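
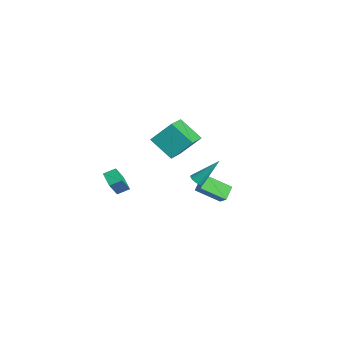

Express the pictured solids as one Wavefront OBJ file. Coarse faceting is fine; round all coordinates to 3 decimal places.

v -0.133 -0.763 3.029
v 0.101 0.465 4.268
v 1.007 0.158 1.9
v 1.241 1.386 3.139
v 1.559 -1.886 3.821
v 1.793 -0.658 5.06
v 2.699 -0.965 2.692
v 2.933 0.263 3.931
v -3.115 2.86 -3.389
v -2.504 3.04 -2.857
v -2.641 4.376 -4.449
v -2.03 4.556 -3.917
v -2.41 2.224 -3.983
v -1.799 2.404 -3.451
v -1.936 3.74 -5.043
v -1.325 3.92 -4.511
v -1.556 2.061 -2.472
v -1.171 2.297 -2.731
v -1.284 3.419 -0.828
v -1.344 2.409 -2.795
v -1.554 2.462 -2.804
v -1.764 2.445 -2.755
v -1.938 2.361 -2.657
v -2.046 2.226 -2.528
v -2.069 2.062 -2.389
v -2.004 1.898 -2.264
v -1.861 1.762 -2.175
v -1.665 1.678 -2.138
v -1.451 1.66 -2.158
v -1.254 1.711 -2.233
v -1.11 1.823 -2.349
v -1.043 1.976 -2.487
v -1.065 2.143 -2.622
v -1.596 -3.428 -1.58
v -0.982 -4.083 -0.28
v -1.515 -2.649 -1.226
v -0.901 -3.303 0.074
v -0.579 -3.337 -2.014
v 0.035 -3.991 -0.714
v -0.498 -2.557 -1.66
v 0.116 -3.212 -0.36
f 2 4 1
f 5 2 1
f 1 4 3
f 3 5 1
f 2 8 4
f 6 2 5
f 6 8 2
f 4 8 3
f 7 5 3
f 3 8 7
f 7 6 5
f 8 6 7
f 10 12 9
f 13 10 9
f 9 12 11
f 11 13 9
f 10 16 12
f 14 10 13
f 14 16 10
f 12 16 11
f 15 13 11
f 11 16 15
f 15 14 13
f 16 14 15
f 18 17 20
f 18 20 19
f 20 17 21
f 20 21 19
f 21 17 22
f 21 22 19
f 22 17 23
f 22 23 19
f 23 17 24
f 23 24 19
f 24 17 25
f 24 25 19
f 25 17 26
f 25 26 19
f 26 17 27
f 26 27 19
f 27 17 28
f 27 28 19
f 28 17 29
f 28 29 19
f 29 17 30
f 29 30 19
f 30 17 31
f 30 31 19
f 31 17 32
f 31 32 19
f 32 17 33
f 32 33 19
f 33 17 18
f 33 18 19
f 35 37 34
f 38 35 34
f 34 37 36
f 36 38 34
f 35 41 37
f 39 35 38
f 39 41 35
f 37 41 36
f 40 38 36
f 36 41 40
f 40 39 38
f 41 39 40



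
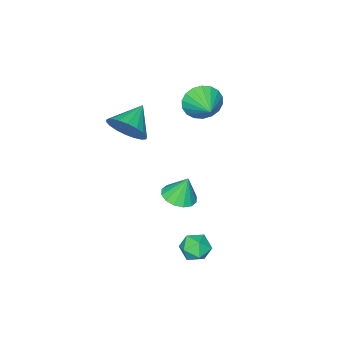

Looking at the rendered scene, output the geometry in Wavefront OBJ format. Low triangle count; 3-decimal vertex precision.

v 2.551 3.847 0.72
v 3.128 4.166 0.759
v 2.349 4.093 1.7
v 2.903 4.401 0.654
v 2.585 4.487 0.566
v 2.257 4.402 0.519
v 2.008 4.168 0.527
v 1.905 3.848 0.586
v 1.975 3.527 0.681
v 2.199 3.292 0.787
v 2.518 3.206 0.875
v 2.846 3.291 0.921
v 3.094 3.525 0.914
v 3.198 3.845 0.855
v -1.257 1.251 2.149
v -0.839 1.232 1.479
v -0.663 2.249 2.491
v -1.118 1.427 1.392
v -1.424 1.588 1.455
v -1.697 1.682 1.655
v -1.883 1.691 1.954
v -1.945 1.612 2.291
v -1.871 1.462 2.6
v -1.674 1.27 2.82
v -1.396 1.075 2.907
v -1.089 0.914 2.844
v -0.816 0.82 2.644
v -0.63 0.812 2.345
v -0.568 0.89 2.008
v -0.643 1.04 1.699
v 1.229 3.96 -2.866
v 1.713 4.293 -3.151
v 1.907 3.587 -2.149
v 2.391 3.92 -2.434
v 1.918 4.238 -2.117
v 1.499 4.469 -2.56
v 2.121 3.411 -2.74
v 1.702 3.642 -3.183
v 2.264 3.954 -3.072
v 2.138 4.465 -2.688
v 1.482 3.415 -2.612
v 1.356 3.926 -2.228
v 1.284 -0.121 1.28
v 1.666 -0.754 1.699
v 0.196 -0.379 1.88
v 1.721 -0.457 1.927
v 1.69 -0.093 2.026
v 1.578 0.265 1.978
v 1.408 0.547 1.791
v 1.213 0.696 1.503
v 1.033 0.684 1.171
v 0.902 0.513 0.86
v 0.847 0.215 0.633
v 0.879 -0.148 0.533
v 0.991 -0.506 0.581
v 1.161 -0.788 0.768
v 1.355 -0.938 1.056
v 1.536 -0.925 1.388
f 2 1 4
f 2 4 3
f 4 1 5
f 4 5 3
f 5 1 6
f 5 6 3
f 6 1 7
f 6 7 3
f 7 1 8
f 7 8 3
f 8 1 9
f 8 9 3
f 9 1 10
f 9 10 3
f 10 1 11
f 10 11 3
f 11 1 12
f 11 12 3
f 12 1 13
f 12 13 3
f 13 1 14
f 13 14 3
f 14 1 2
f 14 2 3
f 16 15 18
f 16 18 17
f 18 15 19
f 18 19 17
f 19 15 20
f 19 20 17
f 20 15 21
f 20 21 17
f 21 15 22
f 21 22 17
f 22 15 23
f 22 23 17
f 23 15 24
f 23 24 17
f 24 15 25
f 24 25 17
f 25 15 26
f 25 26 17
f 26 15 27
f 26 27 17
f 27 15 28
f 27 28 17
f 28 15 29
f 28 29 17
f 29 15 30
f 29 30 17
f 30 15 16
f 30 16 17
f 31 42 36
f 31 36 32
f 31 32 38
f 31 38 41
f 31 41 42
f 32 36 40
f 36 42 35
f 42 41 33
f 41 38 37
f 38 32 39
f 34 40 35
f 34 35 33
f 34 33 37
f 34 37 39
f 34 39 40
f 35 40 36
f 33 35 42
f 37 33 41
f 39 37 38
f 40 39 32
f 44 43 46
f 44 46 45
f 46 43 47
f 46 47 45
f 47 43 48
f 47 48 45
f 48 43 49
f 48 49 45
f 49 43 50
f 49 50 45
f 50 43 51
f 50 51 45
f 51 43 52
f 51 52 45
f 52 43 53
f 52 53 45
f 53 43 54
f 53 54 45
f 54 43 55
f 54 55 45
f 55 43 56
f 55 56 45
f 56 43 57
f 56 57 45
f 57 43 58
f 57 58 45
f 58 43 44
f 58 44 45



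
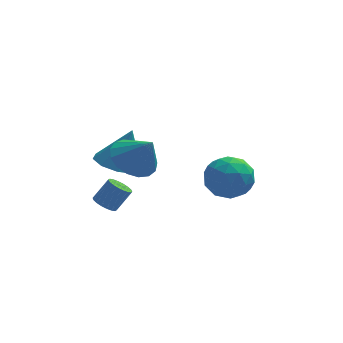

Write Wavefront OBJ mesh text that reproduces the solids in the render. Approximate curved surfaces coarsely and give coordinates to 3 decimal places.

v 0.825 1.755 -1.151
v 1.527 2.624 -1.49
v 1.913 0.516 -2.07
v 2.615 1.385 -2.409
v 2.579 1.069 -1.287
v 1.906 1.835 -0.718
v 1.534 1.305 -2.842
v 0.861 2.071 -2.273
v 1.965 2.346 -2.535
v 2.611 2.199 -1.574
v 0.829 0.941 -1.986
v 1.475 0.794 -1.025
v 1.08 2.298 -1.239
v 2.36 0.842 -2.321
v 2.338 0.656 -1.661
v 2.751 1.166 -1.86
v 1.303 1.834 -0.786
v 1.716 2.345 -0.985
v 2.334 1.431 -0.866
v 1.724 0.795 -2.575
v 2.137 1.306 -2.774
v 0.689 1.974 -1.7
v 1.102 2.484 -1.899
v 1.106 1.709 -2.694
v 1.75 2.645 -2.053
v 2.39 1.917 -2.594
v 1.755 1.87 -2.848
v 1.359 2.321 -2.514
v 2.13 2.559 -1.488
v 2.77 1.831 -2.029
v 2.748 1.645 -1.369
v 2.353 2.096 -1.035
v 2.388 2.396 -2.103
v 0.67 1.309 -1.531
v 1.31 0.581 -2.072
v 1.087 1.044 -2.525
v 0.692 1.495 -2.191
v 1.05 1.223 -0.966
v 1.69 0.495 -1.507
v 2.081 0.819 -1.046
v 1.685 1.27 -0.712
v 1.052 0.744 -1.457
v -2.386 -2.726 2.305
v -1.458 -2.476 1.836
v -1.654 -3.214 3.495
v -1.586 -2.05 2.09
v -1.897 -1.778 2.393
v -2.32 -1.724 2.676
v -2.759 -1.899 2.874
v -3.112 -2.264 2.942
v -3.299 -2.734 2.864
v -3.277 -3.203 2.658
v -3.051 -3.562 2.371
v -2.673 -3.729 2.069
v -2.229 -3.667 1.822
v -1.821 -3.389 1.685
v -1.543 -2.959 1.69
v -2.992 -0.896 0.859
v -2.019 -1.141 0.549
v -2.368 -0.624 2.601
v -2.129 -0.434 0.478
v -2.642 0.056 0.586
v -3.319 0.101 0.821
v -3.843 -0.32 1.074
v -3.969 -1.01 1.227
v -3.637 -1.647 1.207
v -3.004 -1.932 1.025
v -2.365 -1.732 0.765
v -3.545 -2.784 -0.286
v -3.083 -2.91 -0.577
v -2.453 -2.661 0.315
v -2.915 -2.536 0.606
v -3.113 -2.667 -0.623
v -2.484 -2.418 0.269
v -3.229 -2.447 -0.603
v -2.6 -2.198 0.29
v -3.408 -2.294 -0.52
v -2.778 -2.045 0.373
v -3.613 -2.238 -0.39
v -2.984 -1.99 0.502
v -3.805 -2.291 -0.24
v -3.176 -2.042 0.652
v -3.946 -2.441 -0.099
v -3.316 -2.192 0.793
v -4.007 -2.659 0.005
v -3.377 -2.41 0.897
v -3.976 -2.902 0.051
v -3.347 -2.653 0.943
v -3.86 -3.122 0.03
v -3.231 -2.873 0.923
v -3.682 -3.275 -0.053
v -3.052 -3.026 0.84
v -3.476 -3.33 -0.182
v -2.847 -3.082 0.71
v -3.284 -3.278 -0.332
v -2.655 -3.029 0.56
v -3.144 -3.128 -0.473
v -2.514 -2.879 0.419
f 1 38 17
f 38 12 41
f 17 41 6
f 38 41 17
f 1 17 13
f 17 6 18
f 13 18 2
f 17 18 13
f 1 13 22
f 13 2 23
f 22 23 8
f 13 23 22
f 1 22 34
f 22 8 37
f 34 37 11
f 22 37 34
f 1 34 38
f 34 11 42
f 38 42 12
f 34 42 38
f 2 18 29
f 18 6 32
f 29 32 10
f 18 32 29
f 6 41 19
f 41 12 40
f 19 40 5
f 41 40 19
f 12 42 39
f 42 11 35
f 39 35 3
f 42 35 39
f 11 37 36
f 37 8 24
f 36 24 7
f 37 24 36
f 8 23 28
f 23 2 25
f 28 25 9
f 23 25 28
f 4 30 16
f 30 10 31
f 16 31 5
f 30 31 16
f 4 16 14
f 16 5 15
f 14 15 3
f 16 15 14
f 4 14 21
f 14 3 20
f 21 20 7
f 14 20 21
f 4 21 26
f 21 7 27
f 26 27 9
f 21 27 26
f 4 26 30
f 26 9 33
f 30 33 10
f 26 33 30
f 5 31 19
f 31 10 32
f 19 32 6
f 31 32 19
f 3 15 39
f 15 5 40
f 39 40 12
f 15 40 39
f 7 20 36
f 20 3 35
f 36 35 11
f 20 35 36
f 9 27 28
f 27 7 24
f 28 24 8
f 27 24 28
f 10 33 29
f 33 9 25
f 29 25 2
f 33 25 29
f 44 43 46
f 44 46 45
f 46 43 47
f 46 47 45
f 47 43 48
f 47 48 45
f 48 43 49
f 48 49 45
f 49 43 50
f 49 50 45
f 50 43 51
f 50 51 45
f 51 43 52
f 51 52 45
f 52 43 53
f 52 53 45
f 53 43 54
f 53 54 45
f 54 43 55
f 54 55 45
f 55 43 56
f 55 56 45
f 56 43 57
f 56 57 45
f 57 43 44
f 57 44 45
f 59 58 61
f 59 61 60
f 61 58 62
f 61 62 60
f 62 58 63
f 62 63 60
f 63 58 64
f 63 64 60
f 64 58 65
f 64 65 60
f 65 58 66
f 65 66 60
f 66 58 67
f 66 67 60
f 67 58 68
f 67 68 60
f 68 58 59
f 68 59 60
f 70 69 73
f 70 73 71
f 71 73 74
f 71 74 72
f 73 69 75
f 73 75 74
f 74 75 76
f 74 76 72
f 75 69 77
f 75 77 76
f 76 77 78
f 76 78 72
f 77 69 79
f 77 79 78
f 78 79 80
f 78 80 72
f 79 69 81
f 79 81 80
f 80 81 82
f 80 82 72
f 81 69 83
f 81 83 82
f 82 83 84
f 82 84 72
f 83 69 85
f 83 85 84
f 84 85 86
f 84 86 72
f 85 69 87
f 85 87 86
f 86 87 88
f 86 88 72
f 87 69 89
f 87 89 88
f 88 89 90
f 88 90 72
f 89 69 91
f 89 91 90
f 90 91 92
f 90 92 72
f 91 69 93
f 91 93 92
f 92 93 94
f 92 94 72
f 93 69 95
f 93 95 94
f 94 95 96
f 94 96 72
f 95 69 97
f 95 97 96
f 96 97 98
f 96 98 72
f 97 69 70
f 97 70 98
f 98 70 71
f 98 71 72



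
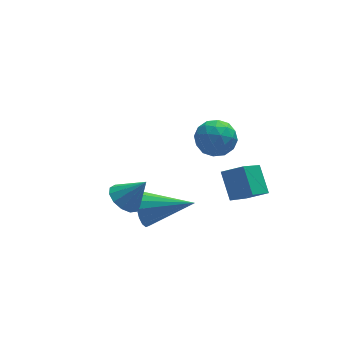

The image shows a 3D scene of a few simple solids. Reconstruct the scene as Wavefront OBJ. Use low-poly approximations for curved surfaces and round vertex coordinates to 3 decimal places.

v -1.466 -2.028 -3.386
v -1.081 -1.694 -4.091
v 0.466 -2.792 -2.694
v -1.06 -1.386 -3.811
v -1.132 -1.226 -3.433
v -1.28 -1.249 -3.045
v -1.471 -1.451 -2.735
v -1.661 -1.785 -2.574
v -1.806 -2.174 -2.599
v -1.873 -2.53 -2.804
v -1.847 -2.771 -3.143
v -1.734 -2.841 -3.537
v -1.559 -2.726 -3.897
v -1.363 -2.45 -4.14
v -1.191 -2.077 -4.21
v 2.013 2.622 -2.925
v 2.985 2.83 -2.825
v 2.375 1.43 -3.955
v 3.347 1.638 -3.855
v 2.839 1.243 -3.091
v 2.615 1.979 -2.454
v 2.745 2.281 -4.326
v 2.521 3.017 -3.689
v 3.437 2.619 -3.69
v 3.495 1.978 -2.927
v 1.865 2.282 -3.853
v 1.923 1.641 -3.09
v 2.467 2.831 -2.785
v 2.893 1.429 -3.995
v 2.594 1.197 -3.546
v 3.165 1.319 -3.487
v 2.25 2.331 -2.567
v 2.821 2.453 -2.508
v 2.735 1.52 -2.664
v 2.539 1.807 -4.272
v 3.11 1.929 -4.213
v 2.195 2.941 -3.293
v 2.766 3.063 -3.234
v 2.625 2.74 -4.116
v 3.304 2.829 -3.234
v 3.517 2.128 -3.839
v 3.163 2.506 -4.116
v 3.031 2.939 -3.742
v 3.338 2.452 -2.786
v 3.551 1.751 -3.391
v 3.253 1.519 -2.942
v 3.121 1.952 -2.568
v 3.604 2.328 -3.294
v 1.809 2.509 -3.389
v 2.022 1.808 -3.994
v 2.239 2.308 -4.212
v 2.107 2.741 -3.838
v 1.843 2.132 -2.941
v 2.056 1.431 -3.546
v 2.329 1.321 -3.038
v 2.197 1.754 -2.664
v 1.756 1.932 -3.486
v 2.56 -3.892 -1.598
v 2.459 -2.83 -0.691
v 1.711 -3.599 -2.036
v 1.61 -2.537 -1.129
v 3.61 -2.723 -2.851
v 3.509 -1.661 -1.944
v 2.761 -2.43 -3.289
v 2.66 -1.368 -2.382
v -2.428 -2.768 -1.72
v -1.842 -2.95 -2.216
v -1.572 -2.952 -0.64
v -1.823 -2.509 -2.156
v -1.996 -2.151 -1.957
v -2.307 -1.988 -1.683
v -2.656 -2.073 -1.42
v -2.933 -2.378 -1.253
v -3.05 -2.808 -1.233
v -2.969 -3.224 -1.368
v -2.717 -3.496 -1.615
v -2.373 -3.536 -1.895
v -2.047 -3.333 -2.119
f 2 1 4
f 2 4 3
f 4 1 5
f 4 5 3
f 5 1 6
f 5 6 3
f 6 1 7
f 6 7 3
f 7 1 8
f 7 8 3
f 8 1 9
f 8 9 3
f 9 1 10
f 9 10 3
f 10 1 11
f 10 11 3
f 11 1 12
f 11 12 3
f 12 1 13
f 12 13 3
f 13 1 14
f 13 14 3
f 14 1 15
f 14 15 3
f 15 1 2
f 15 2 3
f 16 53 32
f 53 27 56
f 32 56 21
f 53 56 32
f 16 32 28
f 32 21 33
f 28 33 17
f 32 33 28
f 16 28 37
f 28 17 38
f 37 38 23
f 28 38 37
f 16 37 49
f 37 23 52
f 49 52 26
f 37 52 49
f 16 49 53
f 49 26 57
f 53 57 27
f 49 57 53
f 17 33 44
f 33 21 47
f 44 47 25
f 33 47 44
f 21 56 34
f 56 27 55
f 34 55 20
f 56 55 34
f 27 57 54
f 57 26 50
f 54 50 18
f 57 50 54
f 26 52 51
f 52 23 39
f 51 39 22
f 52 39 51
f 23 38 43
f 38 17 40
f 43 40 24
f 38 40 43
f 19 45 31
f 45 25 46
f 31 46 20
f 45 46 31
f 19 31 29
f 31 20 30
f 29 30 18
f 31 30 29
f 19 29 36
f 29 18 35
f 36 35 22
f 29 35 36
f 19 36 41
f 36 22 42
f 41 42 24
f 36 42 41
f 19 41 45
f 41 24 48
f 45 48 25
f 41 48 45
f 20 46 34
f 46 25 47
f 34 47 21
f 46 47 34
f 18 30 54
f 30 20 55
f 54 55 27
f 30 55 54
f 22 35 51
f 35 18 50
f 51 50 26
f 35 50 51
f 24 42 43
f 42 22 39
f 43 39 23
f 42 39 43
f 25 48 44
f 48 24 40
f 44 40 17
f 48 40 44
f 59 61 58
f 62 59 58
f 58 61 60
f 60 62 58
f 59 65 61
f 63 59 62
f 63 65 59
f 61 65 60
f 64 62 60
f 60 65 64
f 64 63 62
f 65 63 64
f 67 66 69
f 67 69 68
f 69 66 70
f 69 70 68
f 70 66 71
f 70 71 68
f 71 66 72
f 71 72 68
f 72 66 73
f 72 73 68
f 73 66 74
f 73 74 68
f 74 66 75
f 74 75 68
f 75 66 76
f 75 76 68
f 76 66 77
f 76 77 68
f 77 66 78
f 77 78 68
f 78 66 67
f 78 67 68



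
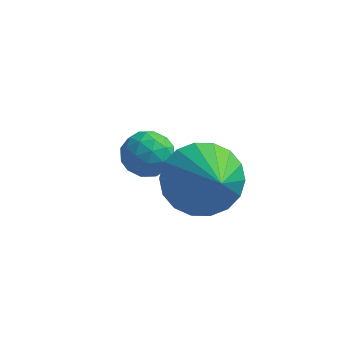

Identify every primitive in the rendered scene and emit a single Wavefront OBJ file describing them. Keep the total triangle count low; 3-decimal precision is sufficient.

v 0.844 -2.732 -2.359
v 1.779 -2.628 -2.888
v 1.636 -3.968 -1.201
v 1.811 -2.289 -2.548
v 1.65 -2.039 -2.171
v 1.33 -1.925 -1.83
v 0.914 -1.972 -1.595
v 0.483 -2.169 -1.511
v 0.124 -2.477 -1.595
v -0.092 -2.836 -1.83
v -0.123 -3.174 -2.17
v 0.037 -3.425 -2.547
v 0.357 -3.538 -2.887
v 0.774 -3.492 -3.123
v 1.204 -3.295 -3.207
v 1.563 -2.987 -3.123
v -1.955 -0.407 -3.976
v -1.45 0.16 -4.092
v -1.03 -1.16 -3.628
v -0.525 -0.593 -3.744
v -1.026 -0.549 -3.164
v -1.597 -0.084 -3.379
v -0.883 -0.916 -4.341
v -1.454 -0.451 -4.556
v -0.787 -0.155 -4.317
v -0.876 0.072 -3.59
v -1.604 -1.072 -4.13
v -1.693 -0.845 -3.403
v -1.783 -0.057 -4.064
v -0.697 -0.943 -3.656
v -0.991 -0.916 -3.315
v -0.694 -0.583 -3.383
v -1.87 -0.2 -3.645
v -1.573 0.133 -3.713
v -1.324 -0.284 -3.168
v -0.907 -1.133 -4.007
v -0.61 -0.8 -4.075
v -1.786 -0.417 -4.337
v -1.489 -0.084 -4.405
v -1.156 -0.716 -4.552
v -1.097 0.09 -4.265
v -0.554 -0.352 -4.061
v -0.764 -0.542 -4.412
v -1.1 -0.269 -4.538
v -1.149 0.224 -3.837
v -0.606 -0.219 -3.633
v -0.9 -0.192 -3.292
v -1.236 0.081 -3.418
v -0.76 0.039 -3.97
v -1.874 -0.781 -4.087
v -1.331 -1.224 -3.883
v -1.244 -1.081 -4.302
v -1.58 -0.808 -4.428
v -1.926 -0.648 -3.659
v -1.383 -1.09 -3.455
v -1.38 -0.731 -3.182
v -1.716 -0.458 -3.308
v -1.72 -1.039 -3.75
f 2 1 4
f 2 4 3
f 4 1 5
f 4 5 3
f 5 1 6
f 5 6 3
f 6 1 7
f 6 7 3
f 7 1 8
f 7 8 3
f 8 1 9
f 8 9 3
f 9 1 10
f 9 10 3
f 10 1 11
f 10 11 3
f 11 1 12
f 11 12 3
f 12 1 13
f 12 13 3
f 13 1 14
f 13 14 3
f 14 1 15
f 14 15 3
f 15 1 16
f 15 16 3
f 16 1 2
f 16 2 3
f 17 54 33
f 54 28 57
f 33 57 22
f 54 57 33
f 17 33 29
f 33 22 34
f 29 34 18
f 33 34 29
f 17 29 38
f 29 18 39
f 38 39 24
f 29 39 38
f 17 38 50
f 38 24 53
f 50 53 27
f 38 53 50
f 17 50 54
f 50 27 58
f 54 58 28
f 50 58 54
f 18 34 45
f 34 22 48
f 45 48 26
f 34 48 45
f 22 57 35
f 57 28 56
f 35 56 21
f 57 56 35
f 28 58 55
f 58 27 51
f 55 51 19
f 58 51 55
f 27 53 52
f 53 24 40
f 52 40 23
f 53 40 52
f 24 39 44
f 39 18 41
f 44 41 25
f 39 41 44
f 20 46 32
f 46 26 47
f 32 47 21
f 46 47 32
f 20 32 30
f 32 21 31
f 30 31 19
f 32 31 30
f 20 30 37
f 30 19 36
f 37 36 23
f 30 36 37
f 20 37 42
f 37 23 43
f 42 43 25
f 37 43 42
f 20 42 46
f 42 25 49
f 46 49 26
f 42 49 46
f 21 47 35
f 47 26 48
f 35 48 22
f 47 48 35
f 19 31 55
f 31 21 56
f 55 56 28
f 31 56 55
f 23 36 52
f 36 19 51
f 52 51 27
f 36 51 52
f 25 43 44
f 43 23 40
f 44 40 24
f 43 40 44
f 26 49 45
f 49 25 41
f 45 41 18
f 49 41 45



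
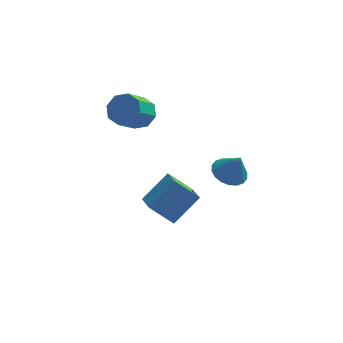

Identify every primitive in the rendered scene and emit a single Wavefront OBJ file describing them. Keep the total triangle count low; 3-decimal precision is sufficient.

v 2.78 -1.833 0.193
v 3.55 -1.614 -0.061
v 3.24 -2.067 1.387
v 3.407 -1.29 0.058
v 3.139 -1.074 0.204
v 2.8 -1.008 0.347
v 2.457 -1.105 0.46
v 2.178 -1.347 0.52
v 2.019 -1.685 0.516
v 2.01 -2.052 0.447
v 2.154 -2.376 0.328
v 2.421 -2.593 0.183
v 2.76 -2.659 0.039
v 3.103 -2.561 -0.074
v 3.382 -2.32 -0.134
v 3.541 -1.982 -0.129
v -1.241 2.121 0.811
v -0.846 1.451 0.443
v -1.505 0.47 1.521
v -1.899 1.139 1.889
v -0.483 1.728 0.917
v -1.141 0.747 1.995
v -0.564 2.235 1.328
v -1.222 1.254 2.407
v -1.041 2.675 1.437
v -1.7 1.694 2.516
v -1.635 2.79 1.179
v -2.294 1.809 2.257
v -1.999 2.513 0.705
v -2.657 1.532 1.783
v -1.918 2.006 0.293
v -2.576 1.025 1.372
v -1.44 1.566 0.184
v -2.099 0.585 1.263
v -1.093 0.433 -3.892
v -0.742 -0.774 -3.371
v 0.052 1.256 -2.758
v 0.404 0.05 -2.237
v 0.016 0.31 -4.923
v 0.368 -0.896 -4.402
v 1.162 1.134 -3.789
v 1.513 -0.073 -3.268
f 2 1 4
f 2 4 3
f 4 1 5
f 4 5 3
f 5 1 6
f 5 6 3
f 6 1 7
f 6 7 3
f 7 1 8
f 7 8 3
f 8 1 9
f 8 9 3
f 9 1 10
f 9 10 3
f 10 1 11
f 10 11 3
f 11 1 12
f 11 12 3
f 12 1 13
f 12 13 3
f 13 1 14
f 13 14 3
f 14 1 15
f 14 15 3
f 15 1 16
f 15 16 3
f 16 1 2
f 16 2 3
f 18 17 21
f 18 21 19
f 19 21 22
f 19 22 20
f 21 17 23
f 21 23 22
f 22 23 24
f 22 24 20
f 23 17 25
f 23 25 24
f 24 25 26
f 24 26 20
f 25 17 27
f 25 27 26
f 26 27 28
f 26 28 20
f 27 17 29
f 27 29 28
f 28 29 30
f 28 30 20
f 29 17 31
f 29 31 30
f 30 31 32
f 30 32 20
f 31 17 33
f 31 33 32
f 32 33 34
f 32 34 20
f 33 17 18
f 33 18 34
f 34 18 19
f 34 19 20
f 36 38 35
f 39 36 35
f 35 38 37
f 37 39 35
f 36 42 38
f 40 36 39
f 40 42 36
f 38 42 37
f 41 39 37
f 37 42 41
f 41 40 39
f 42 40 41



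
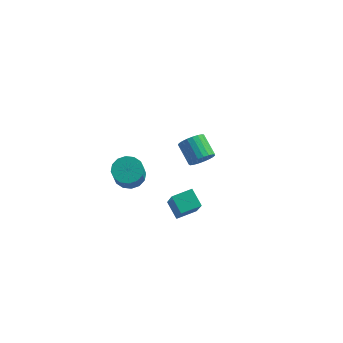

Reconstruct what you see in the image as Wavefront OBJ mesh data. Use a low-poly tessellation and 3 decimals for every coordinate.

v 2.507 3.022 -0.244
v 2.87 2.901 0.318
v 2.077 3.617 0.986
v 1.713 3.738 0.424
v 2.995 3.134 0.216
v 2.201 3.85 0.884
v 3.035 3.348 0.035
v 2.241 4.063 0.703
v 2.983 3.505 -0.194
v 2.19 4.22 0.474
v 2.85 3.578 -0.432
v 2.056 4.294 0.236
v 2.657 3.556 -0.638
v 1.863 4.271 0.03
v 2.438 3.441 -0.775
v 1.644 4.157 -0.107
v 2.231 3.254 -0.82
v 1.437 3.97 -0.153
v 2.071 3.027 -0.766
v 1.278 3.742 -0.098
v 1.987 2.799 -0.622
v 1.194 3.514 0.046
v 1.993 2.609 -0.412
v 1.2 3.325 0.256
v 2.088 2.491 -0.173
v 1.294 3.207 0.495
v 2.255 2.465 0.054
v 1.461 3.181 0.721
v 2.465 2.535 0.229
v 1.672 3.251 0.897
v 2.683 2.69 0.322
v 1.89 3.405 0.99
v 2.525 -2.014 1.108
v 3.03 -2.858 2.445
v 3.238 -1.332 1.268
v 3.743 -2.176 2.606
v 3.137 -2.524 0.554
v 3.642 -3.368 1.892
v 3.85 -1.842 0.715
v 4.355 -2.686 2.052
v 0.548 -1.467 1.975
v 0.995 -0.946 2.251
v 1.178 -1.692 3.362
v 0.732 -2.213 3.085
v 0.645 -0.851 2.373
v 0.828 -1.597 3.483
v 0.268 -0.921 2.388
v 0.451 -1.667 3.498
v -0.033 -1.137 2.293
v 0.15 -1.883 3.403
v -0.178 -1.442 2.112
v 0.005 -2.188 3.222
v -0.129 -1.753 1.894
v 0.054 -2.499 3.004
v 0.102 -1.988 1.698
v 0.285 -2.734 2.809
v 0.452 -2.083 1.577
v 0.635 -2.829 2.687
v 0.829 -2.013 1.562
v 1.012 -2.759 2.672
v 1.13 -1.797 1.657
v 1.313 -2.543 2.767
v 1.275 -1.492 1.838
v 1.458 -2.238 2.948
v 1.226 -1.181 2.056
v 1.409 -1.927 3.166
f 2 1 5
f 2 5 3
f 3 5 6
f 3 6 4
f 5 1 7
f 5 7 6
f 6 7 8
f 6 8 4
f 7 1 9
f 7 9 8
f 8 9 10
f 8 10 4
f 9 1 11
f 9 11 10
f 10 11 12
f 10 12 4
f 11 1 13
f 11 13 12
f 12 13 14
f 12 14 4
f 13 1 15
f 13 15 14
f 14 15 16
f 14 16 4
f 15 1 17
f 15 17 16
f 16 17 18
f 16 18 4
f 17 1 19
f 17 19 18
f 18 19 20
f 18 20 4
f 19 1 21
f 19 21 20
f 20 21 22
f 20 22 4
f 21 1 23
f 21 23 22
f 22 23 24
f 22 24 4
f 23 1 25
f 23 25 24
f 24 25 26
f 24 26 4
f 25 1 27
f 25 27 26
f 26 27 28
f 26 28 4
f 27 1 29
f 27 29 28
f 28 29 30
f 28 30 4
f 29 1 31
f 29 31 30
f 30 31 32
f 30 32 4
f 31 1 2
f 31 2 32
f 32 2 3
f 32 3 4
f 34 36 33
f 37 34 33
f 33 36 35
f 35 37 33
f 34 40 36
f 38 34 37
f 38 40 34
f 36 40 35
f 39 37 35
f 35 40 39
f 39 38 37
f 40 38 39
f 42 41 45
f 42 45 43
f 43 45 46
f 43 46 44
f 45 41 47
f 45 47 46
f 46 47 48
f 46 48 44
f 47 41 49
f 47 49 48
f 48 49 50
f 48 50 44
f 49 41 51
f 49 51 50
f 50 51 52
f 50 52 44
f 51 41 53
f 51 53 52
f 52 53 54
f 52 54 44
f 53 41 55
f 53 55 54
f 54 55 56
f 54 56 44
f 55 41 57
f 55 57 56
f 56 57 58
f 56 58 44
f 57 41 59
f 57 59 58
f 58 59 60
f 58 60 44
f 59 41 61
f 59 61 60
f 60 61 62
f 60 62 44
f 61 41 63
f 61 63 62
f 62 63 64
f 62 64 44
f 63 41 65
f 63 65 64
f 64 65 66
f 64 66 44
f 65 41 42
f 65 42 66
f 66 42 43
f 66 43 44



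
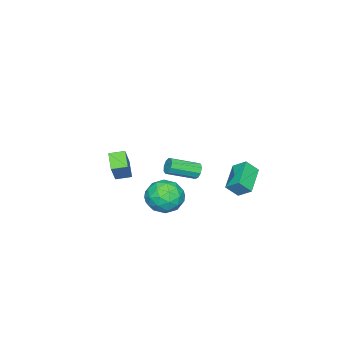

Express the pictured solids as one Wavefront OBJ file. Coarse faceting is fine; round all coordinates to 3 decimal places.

v 2.528 -3.901 0.41
v 1.807 -4.52 1.039
v 2.036 -3.175 0.561
v 1.315 -3.794 1.19
v 3.445 -3.566 1.79
v 2.724 -4.185 2.419
v 2.953 -2.84 1.941
v 2.232 -3.459 2.57
v 3.235 0.779 1.091
v 3.871 0.683 2.001
v 4.069 -0.643 0.359
v 4.705 -0.739 1.269
v 3.616 -0.969 1.324
v 3.1 -0.09 1.776
v 4.84 0.13 0.584
v 4.324 1.009 1.036
v 4.863 0.282 1.688
v 4.106 -0.397 2.145
v 3.834 0.437 0.215
v 3.077 -0.242 0.672
v 3.48 0.856 1.61
v 4.46 -0.816 0.75
v 3.82 -0.951 0.782
v 4.194 -1.007 1.317
v 3.027 0.401 1.478
v 3.4 0.345 2.013
v 3.251 -0.626 1.615
v 4.54 -0.305 0.347
v 4.913 -0.361 0.882
v 3.746 1.047 1.043
v 4.12 0.991 1.578
v 4.689 0.666 0.745
v 4.436 0.564 1.961
v 4.927 -0.272 1.531
v 5.006 0.239 1.128
v 4.703 0.755 1.394
v 3.992 0.165 2.23
v 4.482 -0.671 1.8
v 3.842 -0.806 1.832
v 3.539 -0.29 2.097
v 4.575 -0.071 2.046
v 3.458 0.711 0.56
v 3.948 -0.125 0.13
v 4.401 0.33 0.263
v 4.098 0.846 0.528
v 3.013 0.312 0.829
v 3.504 -0.524 0.399
v 3.237 -0.715 0.966
v 2.934 -0.199 1.232
v 3.365 0.111 0.314
v 3.148 1.466 3.112
v 3.413 1.487 2.678
v 4.478 0.376 3.273
v 4.212 0.354 3.708
v 3.535 1.724 2.903
v 4.599 0.613 3.498
v 3.475 1.84 3.227
v 4.539 0.729 3.822
v 3.262 1.781 3.497
v 4.326 0.669 4.092
v 2.996 1.574 3.587
v 4.06 0.463 4.182
v 2.801 1.317 3.455
v 3.865 0.205 4.05
v 2.768 1.129 3.163
v 3.832 0.018 3.758
v 2.913 1.099 2.847
v 3.978 -0.013 3.442
v 3.168 1.24 2.655
v 4.232 0.129 3.25
v -3.846 0.425 -1.231
v -3.836 1.251 -0.616
v -2.196 0.899 -1.895
v -2.186 1.725 -1.28
v -3.394 -0.125 -0.5
v -3.384 0.701 0.115
v -1.744 0.349 -1.164
v -1.734 1.175 -0.549
f 2 4 1
f 5 2 1
f 1 4 3
f 3 5 1
f 2 8 4
f 6 2 5
f 6 8 2
f 4 8 3
f 7 5 3
f 3 8 7
f 7 6 5
f 8 6 7
f 9 46 25
f 46 20 49
f 25 49 14
f 46 49 25
f 9 25 21
f 25 14 26
f 21 26 10
f 25 26 21
f 9 21 30
f 21 10 31
f 30 31 16
f 21 31 30
f 9 30 42
f 30 16 45
f 42 45 19
f 30 45 42
f 9 42 46
f 42 19 50
f 46 50 20
f 42 50 46
f 10 26 37
f 26 14 40
f 37 40 18
f 26 40 37
f 14 49 27
f 49 20 48
f 27 48 13
f 49 48 27
f 20 50 47
f 50 19 43
f 47 43 11
f 50 43 47
f 19 45 44
f 45 16 32
f 44 32 15
f 45 32 44
f 16 31 36
f 31 10 33
f 36 33 17
f 31 33 36
f 12 38 24
f 38 18 39
f 24 39 13
f 38 39 24
f 12 24 22
f 24 13 23
f 22 23 11
f 24 23 22
f 12 22 29
f 22 11 28
f 29 28 15
f 22 28 29
f 12 29 34
f 29 15 35
f 34 35 17
f 29 35 34
f 12 34 38
f 34 17 41
f 38 41 18
f 34 41 38
f 13 39 27
f 39 18 40
f 27 40 14
f 39 40 27
f 11 23 47
f 23 13 48
f 47 48 20
f 23 48 47
f 15 28 44
f 28 11 43
f 44 43 19
f 28 43 44
f 17 35 36
f 35 15 32
f 36 32 16
f 35 32 36
f 18 41 37
f 41 17 33
f 37 33 10
f 41 33 37
f 52 51 55
f 52 55 53
f 53 55 56
f 53 56 54
f 55 51 57
f 55 57 56
f 56 57 58
f 56 58 54
f 57 51 59
f 57 59 58
f 58 59 60
f 58 60 54
f 59 51 61
f 59 61 60
f 60 61 62
f 60 62 54
f 61 51 63
f 61 63 62
f 62 63 64
f 62 64 54
f 63 51 65
f 63 65 64
f 64 65 66
f 64 66 54
f 65 51 67
f 65 67 66
f 66 67 68
f 66 68 54
f 67 51 69
f 67 69 68
f 68 69 70
f 68 70 54
f 69 51 52
f 69 52 70
f 70 52 53
f 70 53 54
f 72 74 71
f 75 72 71
f 71 74 73
f 73 75 71
f 72 78 74
f 76 72 75
f 76 78 72
f 74 78 73
f 77 75 73
f 73 78 77
f 77 76 75
f 78 76 77



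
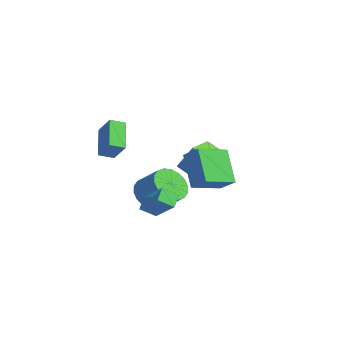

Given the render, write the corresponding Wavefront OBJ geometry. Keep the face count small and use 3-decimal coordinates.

v -1.468 -1.245 -1.265
v -0.186 -1.011 -0.189
v -1.171 -0.528 -1.776
v 0.112 -0.293 -0.7
v -0.992 -1.767 -1.72
v 0.291 -1.532 -0.644
v -0.694 -1.049 -2.231
v 0.588 -0.815 -1.155
v -1.511 -3.634 2.058
v -2.721 -2.929 3.056
v -1.313 -2.9 1.779
v -2.523 -2.195 2.777
v -0.657 -3.505 3.003
v -1.867 -2.8 4.001
v -0.459 -2.771 2.724
v -1.669 -2.066 3.722
v -4.364 3.174 -0.922
v -3.753 3.689 0.441
v -3.282 3.728 -1.617
v -2.671 4.243 -0.254
v -3.569 1.817 -0.766
v -2.958 2.332 0.597
v -2.487 2.371 -1.461
v -1.876 2.886 -0.098
v -0.048 0.044 1.77
v 0.816 0.3 2.451
v -0.152 1.708 1.274
v 0.713 1.965 1.955
v 1.247 -0.325 0.265
v 2.112 -0.068 0.946
v 1.144 1.34 -0.231
v 2.008 1.596 0.45
v -3.306 0.184 -2.19
v -2.584 0.162 -2.952
v -1.472 0.654 -1.912
v -2.194 0.676 -1.15
v -2.751 0.597 -2.979
v -1.639 1.089 -1.94
v -3.028 0.951 -2.851
v -1.915 1.443 -1.811
v -3.36 1.153 -2.591
v -2.247 1.645 -1.551
v -3.681 1.163 -2.252
v -2.569 1.655 -1.212
v -3.928 0.979 -1.9
v -2.816 1.471 -0.861
v -4.052 0.638 -1.606
v -2.94 1.129 -0.567
v -4.028 0.206 -1.428
v -2.916 0.698 -0.388
v -3.861 -0.229 -1.4
v -2.749 0.263 -0.361
v -3.585 -0.583 -1.529
v -2.472 -0.091 -0.489
v -3.253 -0.785 -1.789
v -2.14 -0.293 -0.749
v -2.931 -0.795 -2.128
v -1.819 -0.303 -1.088
v -2.684 -0.611 -2.479
v -1.572 -0.119 -1.44
v -2.56 -0.269 -2.773
v -1.448 0.222 -1.734
f 2 4 1
f 5 2 1
f 1 4 3
f 3 5 1
f 2 8 4
f 6 2 5
f 6 8 2
f 4 8 3
f 7 5 3
f 3 8 7
f 7 6 5
f 8 6 7
f 10 12 9
f 13 10 9
f 9 12 11
f 11 13 9
f 10 16 12
f 14 10 13
f 14 16 10
f 12 16 11
f 15 13 11
f 11 16 15
f 15 14 13
f 16 14 15
f 18 20 17
f 21 18 17
f 17 20 19
f 19 21 17
f 18 24 20
f 22 18 21
f 22 24 18
f 20 24 19
f 23 21 19
f 19 24 23
f 23 22 21
f 24 22 23
f 26 28 25
f 29 26 25
f 25 28 27
f 27 29 25
f 26 32 28
f 30 26 29
f 30 32 26
f 28 32 27
f 31 29 27
f 27 32 31
f 31 30 29
f 32 30 31
f 34 33 37
f 34 37 35
f 35 37 38
f 35 38 36
f 37 33 39
f 37 39 38
f 38 39 40
f 38 40 36
f 39 33 41
f 39 41 40
f 40 41 42
f 40 42 36
f 41 33 43
f 41 43 42
f 42 43 44
f 42 44 36
f 43 33 45
f 43 45 44
f 44 45 46
f 44 46 36
f 45 33 47
f 45 47 46
f 46 47 48
f 46 48 36
f 47 33 49
f 47 49 48
f 48 49 50
f 48 50 36
f 49 33 51
f 49 51 50
f 50 51 52
f 50 52 36
f 51 33 53
f 51 53 52
f 52 53 54
f 52 54 36
f 53 33 55
f 53 55 54
f 54 55 56
f 54 56 36
f 55 33 57
f 55 57 56
f 56 57 58
f 56 58 36
f 57 33 59
f 57 59 58
f 58 59 60
f 58 60 36
f 59 33 61
f 59 61 60
f 60 61 62
f 60 62 36
f 61 33 34
f 61 34 62
f 62 34 35
f 62 35 36



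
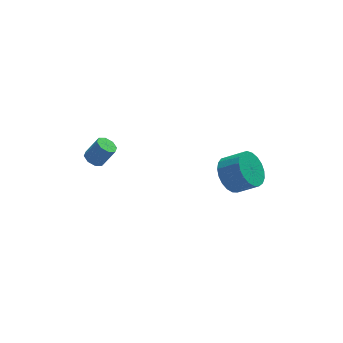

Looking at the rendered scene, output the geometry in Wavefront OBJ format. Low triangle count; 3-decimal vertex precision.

v -4.235 2.558 2.078
v -3.764 2.484 1.766
v -3.114 2.387 2.77
v -3.585 2.462 3.082
v -3.84 2.904 1.856
v -3.19 2.807 2.86
v -4.147 3.122 2.075
v -3.498 3.025 3.08
v -4.506 3.009 2.297
v -3.857 2.913 3.301
v -4.706 2.633 2.39
v -4.056 2.536 3.394
v -4.63 2.213 2.3
v -3.98 2.116 3.304
v -4.322 1.995 2.08
v -3.673 1.898 3.085
v -3.963 2.107 1.859
v -3.314 2.011 2.863
v 1.722 -0.38 1.749
v 2.341 -0.524 0.938
v 3.216 -1.063 1.7
v 2.598 -0.92 2.511
v 2.461 -0.136 1.074
v 3.336 -0.675 1.836
v 2.454 0.21 1.327
v 3.329 -0.33 2.089
v 2.32 0.453 1.653
v 3.195 -0.086 2.415
v 2.083 0.553 1.995
v 2.958 0.013 2.758
v 1.783 0.491 2.295
v 2.659 -0.049 3.058
v 1.474 0.278 2.501
v 2.349 -0.261 3.263
v 1.207 -0.048 2.576
v 2.082 -0.588 3.339
v 1.029 -0.432 2.509
v 1.904 -0.971 3.271
v 0.971 -0.807 2.31
v 1.846 -1.346 3.072
v 1.043 -1.108 2.014
v 1.918 -1.647 2.776
v 1.233 -1.283 1.672
v 2.108 -1.823 2.434
v 1.507 -1.302 1.344
v 2.382 -1.842 2.106
v 1.818 -1.162 1.085
v 2.694 -1.702 1.848
v 2.113 -0.887 0.942
v 2.988 -1.426 1.704
f 2 1 5
f 2 5 3
f 3 5 6
f 3 6 4
f 5 1 7
f 5 7 6
f 6 7 8
f 6 8 4
f 7 1 9
f 7 9 8
f 8 9 10
f 8 10 4
f 9 1 11
f 9 11 10
f 10 11 12
f 10 12 4
f 11 1 13
f 11 13 12
f 12 13 14
f 12 14 4
f 13 1 15
f 13 15 14
f 14 15 16
f 14 16 4
f 15 1 17
f 15 17 16
f 16 17 18
f 16 18 4
f 17 1 2
f 17 2 18
f 18 2 3
f 18 3 4
f 20 19 23
f 20 23 21
f 21 23 24
f 21 24 22
f 23 19 25
f 23 25 24
f 24 25 26
f 24 26 22
f 25 19 27
f 25 27 26
f 26 27 28
f 26 28 22
f 27 19 29
f 27 29 28
f 28 29 30
f 28 30 22
f 29 19 31
f 29 31 30
f 30 31 32
f 30 32 22
f 31 19 33
f 31 33 32
f 32 33 34
f 32 34 22
f 33 19 35
f 33 35 34
f 34 35 36
f 34 36 22
f 35 19 37
f 35 37 36
f 36 37 38
f 36 38 22
f 37 19 39
f 37 39 38
f 38 39 40
f 38 40 22
f 39 19 41
f 39 41 40
f 40 41 42
f 40 42 22
f 41 19 43
f 41 43 42
f 42 43 44
f 42 44 22
f 43 19 45
f 43 45 44
f 44 45 46
f 44 46 22
f 45 19 47
f 45 47 46
f 46 47 48
f 46 48 22
f 47 19 49
f 47 49 48
f 48 49 50
f 48 50 22
f 49 19 20
f 49 20 50
f 50 20 21
f 50 21 22



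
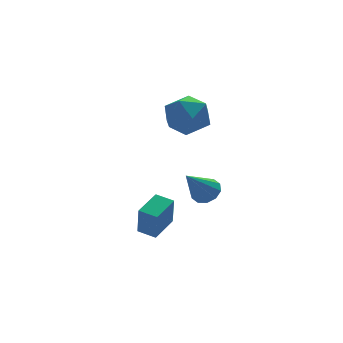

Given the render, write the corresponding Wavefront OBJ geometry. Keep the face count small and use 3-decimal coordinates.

v 1.533 -2.757 -3.842
v 1.42 -3.166 -2.237
v 0.958 -2.003 -3.69
v 0.846 -2.411 -2.085
v 2.754 -1.889 -3.535
v 2.642 -2.297 -1.93
v 2.18 -1.134 -3.383
v 2.067 -1.543 -1.778
v 3.18 -0.048 3.038
v 4.183 0.211 2.337
v 3.677 -2.011 3.023
v 4.68 -1.752 2.322
v 4.635 -1.373 3.514
v 4.328 -0.16 3.523
v 3.532 -1.64 1.837
v 3.225 -0.427 1.846
v 4.401 -0.772 1.595
v 5.083 -0.608 2.631
v 2.777 -1.192 2.729
v 3.459 -1.028 3.765
v 3.875 -3.062 -1.166
v 4.397 -2.79 -0.67
v 2.665 -3.538 0.366
v 4.106 -2.432 -0.788
v 3.727 -2.315 -1.051
v 3.405 -2.484 -1.358
v 3.262 -2.873 -1.592
v 3.354 -3.334 -1.663
v 3.644 -3.692 -1.544
v 4.023 -3.809 -1.281
v 4.346 -3.641 -0.974
v 4.488 -3.252 -0.741
f 2 4 1
f 5 2 1
f 1 4 3
f 3 5 1
f 2 8 4
f 6 2 5
f 6 8 2
f 4 8 3
f 7 5 3
f 3 8 7
f 7 6 5
f 8 6 7
f 9 20 14
f 9 14 10
f 9 10 16
f 9 16 19
f 9 19 20
f 10 14 18
f 14 20 13
f 20 19 11
f 19 16 15
f 16 10 17
f 12 18 13
f 12 13 11
f 12 11 15
f 12 15 17
f 12 17 18
f 13 18 14
f 11 13 20
f 15 11 19
f 17 15 16
f 18 17 10
f 22 21 24
f 22 24 23
f 24 21 25
f 24 25 23
f 25 21 26
f 25 26 23
f 26 21 27
f 26 27 23
f 27 21 28
f 27 28 23
f 28 21 29
f 28 29 23
f 29 21 30
f 29 30 23
f 30 21 31
f 30 31 23
f 31 21 32
f 31 32 23
f 32 21 22
f 32 22 23



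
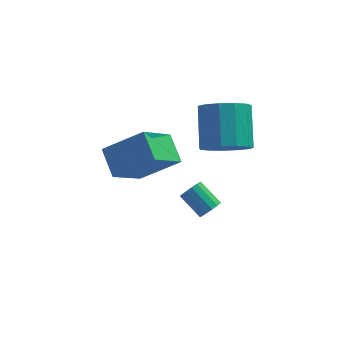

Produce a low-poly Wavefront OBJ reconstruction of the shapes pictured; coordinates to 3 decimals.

v -0.259 0.874 1.025
v 0.141 0.222 1.801
v 0.059 1.753 3.131
v -0.341 2.406 2.355
v 0.625 0.484 1.529
v 0.543 2.015 2.859
v 0.829 0.87 1.097
v 0.747 2.401 2.427
v 0.687 1.258 0.642
v 0.605 2.789 1.972
v 0.244 1.524 0.309
v 0.163 3.055 1.639
v -0.358 1.584 0.203
v -0.439 3.115 1.533
v -0.928 1.418 0.358
v -1.01 2.949 1.688
v -1.287 1.08 0.725
v -1.368 2.611 2.055
v -1.319 0.677 1.187
v -1.4 2.208 2.517
v -1.014 0.336 1.598
v -1.096 1.867 2.928
v -0.47 0.167 1.826
v -0.552 1.698 3.157
v -0.871 -2.485 0.341
v -0.494 -2.406 0.691
v -1.272 -1.776 1.388
v -1.649 -1.855 1.039
v -0.477 -2.198 0.522
v -1.255 -1.568 1.219
v -0.565 -2.066 0.304
v -1.343 -1.436 1.001
v -0.736 -2.047 0.097
v -1.514 -1.417 0.794
v -0.942 -2.145 -0.045
v -1.72 -1.515 0.652
v -1.13 -2.334 -0.084
v -1.908 -1.704 0.614
v -1.248 -2.564 -0.008
v -2.026 -1.934 0.689
v -1.265 -2.772 0.161
v -2.043 -2.142 0.858
v -1.177 -2.904 0.379
v -1.955 -2.274 1.076
v -1.006 -2.923 0.586
v -1.784 -2.293 1.283
v -0.8 -2.825 0.728
v -1.578 -2.195 1.425
v -0.612 -2.636 0.766
v -1.39 -2.006 1.464
v -4.82 1.258 -1.3
v -5.306 2.413 -0.571
v -3.765 2.585 -2.702
v -4.251 3.741 -1.973
v -3.109 1.199 -0.067
v -3.595 2.355 0.662
v -2.054 2.527 -1.469
v -2.54 3.682 -0.74
f 2 1 5
f 2 5 3
f 3 5 6
f 3 6 4
f 5 1 7
f 5 7 6
f 6 7 8
f 6 8 4
f 7 1 9
f 7 9 8
f 8 9 10
f 8 10 4
f 9 1 11
f 9 11 10
f 10 11 12
f 10 12 4
f 11 1 13
f 11 13 12
f 12 13 14
f 12 14 4
f 13 1 15
f 13 15 14
f 14 15 16
f 14 16 4
f 15 1 17
f 15 17 16
f 16 17 18
f 16 18 4
f 17 1 19
f 17 19 18
f 18 19 20
f 18 20 4
f 19 1 21
f 19 21 20
f 20 21 22
f 20 22 4
f 21 1 23
f 21 23 22
f 22 23 24
f 22 24 4
f 23 1 2
f 23 2 24
f 24 2 3
f 24 3 4
f 26 25 29
f 26 29 27
f 27 29 30
f 27 30 28
f 29 25 31
f 29 31 30
f 30 31 32
f 30 32 28
f 31 25 33
f 31 33 32
f 32 33 34
f 32 34 28
f 33 25 35
f 33 35 34
f 34 35 36
f 34 36 28
f 35 25 37
f 35 37 36
f 36 37 38
f 36 38 28
f 37 25 39
f 37 39 38
f 38 39 40
f 38 40 28
f 39 25 41
f 39 41 40
f 40 41 42
f 40 42 28
f 41 25 43
f 41 43 42
f 42 43 44
f 42 44 28
f 43 25 45
f 43 45 44
f 44 45 46
f 44 46 28
f 45 25 47
f 45 47 46
f 46 47 48
f 46 48 28
f 47 25 49
f 47 49 48
f 48 49 50
f 48 50 28
f 49 25 26
f 49 26 50
f 50 26 27
f 50 27 28
f 52 54 51
f 55 52 51
f 51 54 53
f 53 55 51
f 52 58 54
f 56 52 55
f 56 58 52
f 54 58 53
f 57 55 53
f 53 58 57
f 57 56 55
f 58 56 57



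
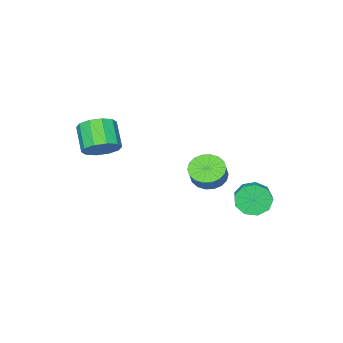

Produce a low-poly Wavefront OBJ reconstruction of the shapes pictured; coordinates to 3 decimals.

v -3.173 -1.514 -2.127
v -2.469 -2.231 -2.226
v -1.843 -1.744 -1.313
v -2.547 -1.026 -1.213
v -2.322 -1.907 -2.501
v -1.695 -1.42 -1.588
v -2.343 -1.505 -2.701
v -1.716 -1.018 -1.788
v -2.528 -1.105 -2.787
v -1.901 -0.618 -1.874
v -2.841 -0.786 -2.743
v -2.215 -0.298 -1.83
v -3.22 -0.611 -2.577
v -2.594 -0.123 -1.663
v -3.59 -0.614 -2.321
v -2.963 -0.127 -1.408
v -3.877 -0.796 -2.027
v -3.251 -0.309 -1.114
v -4.025 -1.12 -1.752
v -3.398 -0.633 -0.839
v -4.004 -1.522 -1.552
v -3.377 -1.035 -0.639
v -3.819 -1.922 -1.466
v -3.192 -1.435 -0.553
v -3.505 -2.242 -1.51
v -2.879 -1.754 -0.597
v -3.126 -2.417 -1.677
v -2.5 -1.929 -0.763
v -2.757 -2.413 -1.932
v -2.13 -1.926 -1.019
v -4.34 0.583 -3.359
v -3.781 0.501 -4.196
v -2.761 1.576 -3.619
v -3.32 1.657 -2.781
v -4.256 0.996 -4.276
v -3.237 2.071 -3.699
v -4.771 1.297 -3.927
v -3.751 2.372 -3.35
v -5.084 1.264 -3.312
v -4.064 2.339 -2.735
v -5.049 0.912 -2.719
v -4.029 1.987 -2.142
v -4.682 0.406 -2.425
v -3.662 1.481 -1.848
v -4.155 -0.018 -2.567
v -3.135 1.057 -1.99
v -3.714 -0.16 -3.08
v -2.695 0.915 -2.503
v -3.567 0.045 -3.723
v -2.547 1.12 -3.146
v 2.527 -3.378 1.004
v 3.365 -3.978 0.865
v 2.771 -5.083 2.057
v 1.933 -4.482 2.196
v 3.5 -3.553 1.327
v 2.906 -4.657 2.519
v 3.264 -3.06 1.666
v 2.67 -4.164 2.858
v 2.746 -2.689 1.751
v 2.152 -3.793 2.943
v 2.145 -2.581 1.552
v 1.551 -3.685 2.744
v 1.689 -2.777 1.143
v 1.095 -3.882 2.335
v 1.554 -3.203 0.681
v 0.96 -4.307 1.873
v 1.79 -3.696 0.342
v 1.196 -4.8 1.534
v 2.308 -4.067 0.257
v 1.714 -5.171 1.449
v 2.909 -4.175 0.456
v 2.315 -5.279 1.648
f 2 1 5
f 2 5 3
f 3 5 6
f 3 6 4
f 5 1 7
f 5 7 6
f 6 7 8
f 6 8 4
f 7 1 9
f 7 9 8
f 8 9 10
f 8 10 4
f 9 1 11
f 9 11 10
f 10 11 12
f 10 12 4
f 11 1 13
f 11 13 12
f 12 13 14
f 12 14 4
f 13 1 15
f 13 15 14
f 14 15 16
f 14 16 4
f 15 1 17
f 15 17 16
f 16 17 18
f 16 18 4
f 17 1 19
f 17 19 18
f 18 19 20
f 18 20 4
f 19 1 21
f 19 21 20
f 20 21 22
f 20 22 4
f 21 1 23
f 21 23 22
f 22 23 24
f 22 24 4
f 23 1 25
f 23 25 24
f 24 25 26
f 24 26 4
f 25 1 27
f 25 27 26
f 26 27 28
f 26 28 4
f 27 1 29
f 27 29 28
f 28 29 30
f 28 30 4
f 29 1 2
f 29 2 30
f 30 2 3
f 30 3 4
f 32 31 35
f 32 35 33
f 33 35 36
f 33 36 34
f 35 31 37
f 35 37 36
f 36 37 38
f 36 38 34
f 37 31 39
f 37 39 38
f 38 39 40
f 38 40 34
f 39 31 41
f 39 41 40
f 40 41 42
f 40 42 34
f 41 31 43
f 41 43 42
f 42 43 44
f 42 44 34
f 43 31 45
f 43 45 44
f 44 45 46
f 44 46 34
f 45 31 47
f 45 47 46
f 46 47 48
f 46 48 34
f 47 31 49
f 47 49 48
f 48 49 50
f 48 50 34
f 49 31 32
f 49 32 50
f 50 32 33
f 50 33 34
f 52 51 55
f 52 55 53
f 53 55 56
f 53 56 54
f 55 51 57
f 55 57 56
f 56 57 58
f 56 58 54
f 57 51 59
f 57 59 58
f 58 59 60
f 58 60 54
f 59 51 61
f 59 61 60
f 60 61 62
f 60 62 54
f 61 51 63
f 61 63 62
f 62 63 64
f 62 64 54
f 63 51 65
f 63 65 64
f 64 65 66
f 64 66 54
f 65 51 67
f 65 67 66
f 66 67 68
f 66 68 54
f 67 51 69
f 67 69 68
f 68 69 70
f 68 70 54
f 69 51 71
f 69 71 70
f 70 71 72
f 70 72 54
f 71 51 52
f 71 52 72
f 72 52 53
f 72 53 54



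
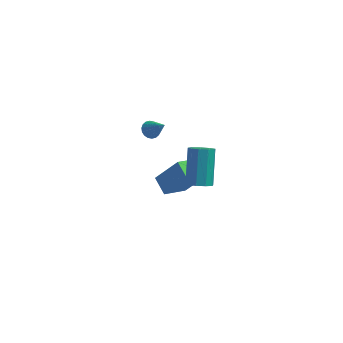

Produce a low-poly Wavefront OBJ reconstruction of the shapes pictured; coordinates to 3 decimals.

v 3.66 -3.633 2.236
v 3.994 -3.175 1.843
v 3.914 -1.789 3.391
v 3.58 -2.247 3.784
v 3.528 -3.132 1.78
v 3.449 -1.746 3.329
v 3.124 -3.323 1.931
v 3.044 -1.937 3.48
v 2.97 -3.66 2.224
v 2.891 -2.274 3.773
v 3.139 -3.984 2.523
v 3.06 -2.598 4.072
v 3.552 -4.144 2.687
v 3.473 -2.758 4.236
v 4.015 -4.065 2.64
v 3.936 -2.679 4.189
v 4.312 -3.784 2.404
v 4.232 -2.398 3.953
v 4.303 -3.432 2.089
v 4.224 -2.046 3.638
v 0.227 2.97 -0.48
v 0.66 2.904 -0.828
v 1.053 2.37 0.66
v 0.698 3.133 -0.736
v 0.642 3.329 -0.592
v 0.504 3.454 -0.426
v 0.311 3.483 -0.271
v 0.102 3.41 -0.157
v -0.083 3.251 -0.107
v -0.206 3.035 -0.131
v -0.244 2.807 -0.224
v -0.188 2.611 -0.368
v -0.05 2.486 -0.533
v 0.143 2.457 -0.688
v 0.352 2.53 -0.802
v 0.537 2.689 -0.852
v 1.273 0.628 -3.643
v 0.666 1.475 -3.181
v 2.242 1.698 -4.332
v 1.635 2.545 -3.87
v 2.485 0.595 -1.99
v 1.878 1.442 -1.528
v 3.454 1.665 -2.679
v 2.847 2.512 -2.217
f 2 1 5
f 2 5 3
f 3 5 6
f 3 6 4
f 5 1 7
f 5 7 6
f 6 7 8
f 6 8 4
f 7 1 9
f 7 9 8
f 8 9 10
f 8 10 4
f 9 1 11
f 9 11 10
f 10 11 12
f 10 12 4
f 11 1 13
f 11 13 12
f 12 13 14
f 12 14 4
f 13 1 15
f 13 15 14
f 14 15 16
f 14 16 4
f 15 1 17
f 15 17 16
f 16 17 18
f 16 18 4
f 17 1 19
f 17 19 18
f 18 19 20
f 18 20 4
f 19 1 2
f 19 2 20
f 20 2 3
f 20 3 4
f 22 21 24
f 22 24 23
f 24 21 25
f 24 25 23
f 25 21 26
f 25 26 23
f 26 21 27
f 26 27 23
f 27 21 28
f 27 28 23
f 28 21 29
f 28 29 23
f 29 21 30
f 29 30 23
f 30 21 31
f 30 31 23
f 31 21 32
f 31 32 23
f 32 21 33
f 32 33 23
f 33 21 34
f 33 34 23
f 34 21 35
f 34 35 23
f 35 21 36
f 35 36 23
f 36 21 22
f 36 22 23
f 38 40 37
f 41 38 37
f 37 40 39
f 39 41 37
f 38 44 40
f 42 38 41
f 42 44 38
f 40 44 39
f 43 41 39
f 39 44 43
f 43 42 41
f 44 42 43



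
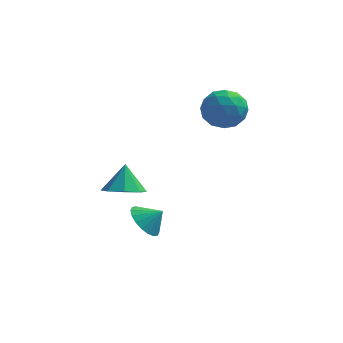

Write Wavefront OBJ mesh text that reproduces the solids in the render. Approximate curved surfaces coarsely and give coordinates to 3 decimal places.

v -2.005 0.214 -3.592
v -1.365 0.342 -4.35
v -1.195 0.326 -2.888
v -1.499 0.758 -4.262
v -1.733 1.065 -4.041
v -2.021 1.204 -3.732
v -2.306 1.147 -3.395
v -2.532 0.905 -3.097
v -2.653 0.526 -2.897
v -2.646 0.086 -2.835
v -2.512 -0.33 -2.923
v -2.278 -0.637 -3.144
v -1.99 -0.776 -3.453
v -1.705 -0.719 -3.79
v -1.479 -0.477 -4.088
v -1.358 -0.098 -4.288
v -2.713 -1.12 -0.772
v -1.701 -0.937 -0.833
v -2.767 -0.38 0.532
v -2.131 -0.371 -1.173
v -2.902 -0.244 -1.278
v -3.562 -0.63 -1.086
v -3.724 -1.304 -0.71
v -3.294 -1.87 -0.37
v -2.523 -1.997 -0.265
v -1.863 -1.611 -0.457
v 1.453 4.708 1.988
v 2.113 3.995 2.673
v 0.187 3.285 1.727
v 0.847 2.572 2.412
v 0.271 3.493 2.894
v 1.053 4.372 3.055
v 1.247 2.908 1.345
v 2.029 3.787 1.506
v 1.985 2.883 2.275
v 1.382 3.244 3.233
v 0.918 4.036 1.167
v 0.315 4.397 2.125
v 1.894 4.476 2.354
v 0.406 2.804 2.046
v 0.067 3.345 2.33
v 0.455 2.926 2.732
v 1.271 4.698 2.578
v 1.659 4.279 2.981
v 0.576 3.984 3.111
v 0.641 3.001 1.419
v 1.029 2.582 1.822
v 1.845 4.354 1.668
v 2.233 3.935 2.07
v 1.724 3.296 1.289
v 2.207 3.404 2.522
v 1.463 2.567 2.369
v 1.698 2.765 1.741
v 2.158 3.282 1.836
v 1.852 3.616 3.085
v 1.108 2.78 2.931
v 0.769 3.321 3.215
v 1.229 3.837 3.31
v 1.777 2.962 2.851
v 1.192 4.5 1.469
v 0.448 3.664 1.315
v 1.071 3.443 1.09
v 1.531 3.959 1.185
v 0.837 4.713 2.031
v 0.093 3.876 1.878
v 0.142 3.998 2.564
v 0.602 4.515 2.659
v 0.523 4.318 1.549
f 2 1 4
f 2 4 3
f 4 1 5
f 4 5 3
f 5 1 6
f 5 6 3
f 6 1 7
f 6 7 3
f 7 1 8
f 7 8 3
f 8 1 9
f 8 9 3
f 9 1 10
f 9 10 3
f 10 1 11
f 10 11 3
f 11 1 12
f 11 12 3
f 12 1 13
f 12 13 3
f 13 1 14
f 13 14 3
f 14 1 15
f 14 15 3
f 15 1 16
f 15 16 3
f 16 1 2
f 16 2 3
f 18 17 20
f 18 20 19
f 20 17 21
f 20 21 19
f 21 17 22
f 21 22 19
f 22 17 23
f 22 23 19
f 23 17 24
f 23 24 19
f 24 17 25
f 24 25 19
f 25 17 26
f 25 26 19
f 26 17 18
f 26 18 19
f 27 64 43
f 64 38 67
f 43 67 32
f 64 67 43
f 27 43 39
f 43 32 44
f 39 44 28
f 43 44 39
f 27 39 48
f 39 28 49
f 48 49 34
f 39 49 48
f 27 48 60
f 48 34 63
f 60 63 37
f 48 63 60
f 27 60 64
f 60 37 68
f 64 68 38
f 60 68 64
f 28 44 55
f 44 32 58
f 55 58 36
f 44 58 55
f 32 67 45
f 67 38 66
f 45 66 31
f 67 66 45
f 38 68 65
f 68 37 61
f 65 61 29
f 68 61 65
f 37 63 62
f 63 34 50
f 62 50 33
f 63 50 62
f 34 49 54
f 49 28 51
f 54 51 35
f 49 51 54
f 30 56 42
f 56 36 57
f 42 57 31
f 56 57 42
f 30 42 40
f 42 31 41
f 40 41 29
f 42 41 40
f 30 40 47
f 40 29 46
f 47 46 33
f 40 46 47
f 30 47 52
f 47 33 53
f 52 53 35
f 47 53 52
f 30 52 56
f 52 35 59
f 56 59 36
f 52 59 56
f 31 57 45
f 57 36 58
f 45 58 32
f 57 58 45
f 29 41 65
f 41 31 66
f 65 66 38
f 41 66 65
f 33 46 62
f 46 29 61
f 62 61 37
f 46 61 62
f 35 53 54
f 53 33 50
f 54 50 34
f 53 50 54
f 36 59 55
f 59 35 51
f 55 51 28
f 59 51 55



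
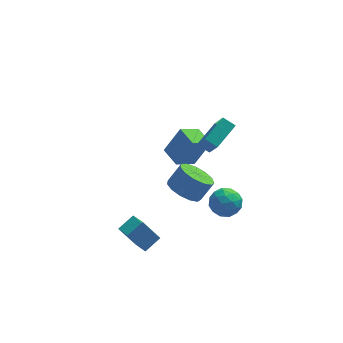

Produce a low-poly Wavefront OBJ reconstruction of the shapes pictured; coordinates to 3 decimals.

v 1.559 1.502 -0.345
v 1.866 0.212 1.398
v 0.884 1.893 0.063
v 1.192 0.603 1.806
v 2.688 2.717 0.354
v 2.996 1.427 2.097
v 2.014 3.108 0.762
v 2.321 1.818 2.505
v -3.918 -3.519 -1.816
v -3.464 -4.489 -1.427
v -3.063 -2.917 -1.314
v -2.609 -3.887 -0.925
v -2.991 -3.653 -3.235
v -2.537 -4.623 -2.846
v -2.136 -3.051 -2.733
v -1.682 -4.021 -2.344
v -0.355 -3.533 1.36
v 0.527 -3.914 0.867
v 1.277 -3.549 1.928
v 0.395 -3.167 2.42
v 0.477 -3.33 0.701
v 1.227 -2.965 1.762
v 0.162 -2.811 0.745
v 0.913 -2.446 1.806
v -0.316 -2.521 0.984
v 0.434 -2.156 2.045
v -0.807 -2.552 1.342
v -0.057 -2.187 2.403
v -1.155 -2.894 1.706
v -0.404 -2.529 2.767
v -1.249 -3.439 1.959
v -0.498 -3.074 3.02
v -1.059 -4.014 2.023
v -0.308 -3.649 3.084
v -0.646 -4.436 1.876
v 0.105 -4.071 2.937
v -0.14 -4.571 1.565
v 0.61 -4.206 2.626
v 0.297 -4.376 1.188
v 1.047 -4.011 2.249
v 1.189 -2.399 -0.679
v 1.909 -1.76 -0.412
v 2.191 -3.08 -1.748
v 2.911 -2.441 -1.481
v 2.611 -3.15 -0.844
v 1.991 -2.729 -0.184
v 2.109 -2.111 -1.976
v 1.489 -1.69 -1.316
v 2.477 -1.582 -1.213
v 2.787 -2.224 -0.514
v 1.313 -2.616 -1.646
v 1.623 -3.258 -0.947
v 1.461 -2.02 -0.451
v 2.639 -2.82 -1.709
v 2.462 -3.237 -1.334
v 2.886 -2.862 -1.177
v 1.509 -2.589 -0.317
v 1.932 -2.214 -0.16
v 2.345 -3.031 -0.415
v 2.168 -2.626 -2
v 2.591 -2.251 -1.843
v 1.214 -1.978 -0.983
v 1.638 -1.603 -0.826
v 1.755 -1.809 -1.745
v 2.218 -1.539 -0.766
v 2.807 -1.94 -1.394
v 2.336 -1.746 -1.685
v 1.972 -1.498 -1.297
v 2.4 -1.917 -0.354
v 2.989 -2.317 -0.983
v 2.813 -2.734 -0.609
v 2.449 -2.486 -0.22
v 2.735 -1.812 -0.826
v 1.111 -2.523 -1.177
v 1.7 -2.923 -1.806
v 1.651 -2.354 -1.94
v 1.287 -2.106 -1.551
v 1.293 -2.9 -0.766
v 1.882 -3.301 -1.394
v 2.128 -3.342 -0.863
v 1.764 -3.094 -0.475
v 1.365 -3.028 -1.334
v -0.232 2.611 -2.42
v 0.736 2.814 -0.705
v -0.836 3.848 -2.226
v 0.132 4.051 -0.51
v 0.888 3.269 -3.13
v 1.856 3.472 -1.414
v 0.284 4.506 -2.935
v 1.252 4.709 -1.22
f 2 4 1
f 5 2 1
f 1 4 3
f 3 5 1
f 2 8 4
f 6 2 5
f 6 8 2
f 4 8 3
f 7 5 3
f 3 8 7
f 7 6 5
f 8 6 7
f 10 12 9
f 13 10 9
f 9 12 11
f 11 13 9
f 10 16 12
f 14 10 13
f 14 16 10
f 12 16 11
f 15 13 11
f 11 16 15
f 15 14 13
f 16 14 15
f 18 17 21
f 18 21 19
f 19 21 22
f 19 22 20
f 21 17 23
f 21 23 22
f 22 23 24
f 22 24 20
f 23 17 25
f 23 25 24
f 24 25 26
f 24 26 20
f 25 17 27
f 25 27 26
f 26 27 28
f 26 28 20
f 27 17 29
f 27 29 28
f 28 29 30
f 28 30 20
f 29 17 31
f 29 31 30
f 30 31 32
f 30 32 20
f 31 17 33
f 31 33 32
f 32 33 34
f 32 34 20
f 33 17 35
f 33 35 34
f 34 35 36
f 34 36 20
f 35 17 37
f 35 37 36
f 36 37 38
f 36 38 20
f 37 17 39
f 37 39 38
f 38 39 40
f 38 40 20
f 39 17 18
f 39 18 40
f 40 18 19
f 40 19 20
f 41 78 57
f 78 52 81
f 57 81 46
f 78 81 57
f 41 57 53
f 57 46 58
f 53 58 42
f 57 58 53
f 41 53 62
f 53 42 63
f 62 63 48
f 53 63 62
f 41 62 74
f 62 48 77
f 74 77 51
f 62 77 74
f 41 74 78
f 74 51 82
f 78 82 52
f 74 82 78
f 42 58 69
f 58 46 72
f 69 72 50
f 58 72 69
f 46 81 59
f 81 52 80
f 59 80 45
f 81 80 59
f 52 82 79
f 82 51 75
f 79 75 43
f 82 75 79
f 51 77 76
f 77 48 64
f 76 64 47
f 77 64 76
f 48 63 68
f 63 42 65
f 68 65 49
f 63 65 68
f 44 70 56
f 70 50 71
f 56 71 45
f 70 71 56
f 44 56 54
f 56 45 55
f 54 55 43
f 56 55 54
f 44 54 61
f 54 43 60
f 61 60 47
f 54 60 61
f 44 61 66
f 61 47 67
f 66 67 49
f 61 67 66
f 44 66 70
f 66 49 73
f 70 73 50
f 66 73 70
f 45 71 59
f 71 50 72
f 59 72 46
f 71 72 59
f 43 55 79
f 55 45 80
f 79 80 52
f 55 80 79
f 47 60 76
f 60 43 75
f 76 75 51
f 60 75 76
f 49 67 68
f 67 47 64
f 68 64 48
f 67 64 68
f 50 73 69
f 73 49 65
f 69 65 42
f 73 65 69
f 84 86 83
f 87 84 83
f 83 86 85
f 85 87 83
f 84 90 86
f 88 84 87
f 88 90 84
f 86 90 85
f 89 87 85
f 85 90 89
f 89 88 87
f 90 88 89



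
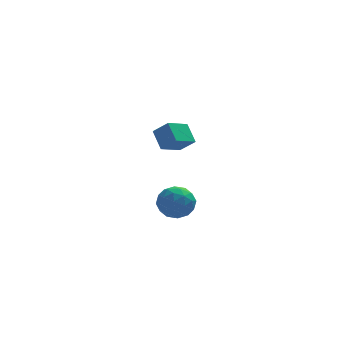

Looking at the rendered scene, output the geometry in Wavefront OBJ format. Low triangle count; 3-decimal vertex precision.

v 2.863 -2.09 0.898
v 3.553 -2.687 0.741
v 1.907 -3.233 1.039
v 2.597 -3.83 0.882
v 2.577 -3.341 1.668
v 3.168 -2.635 1.581
v 2.292 -3.285 0.199
v 2.883 -2.579 0.112
v 3.2 -3.425 0.309
v 3.376 -3.46 1.217
v 2.084 -2.46 0.563
v 2.26 -2.495 1.471
v 3.292 -2.288 0.807
v 2.168 -3.632 0.973
v 2.156 -3.345 1.435
v 2.562 -3.695 1.343
v 3.066 -2.258 1.3
v 3.471 -2.608 1.208
v 2.897 -2.993 1.753
v 1.989 -3.312 0.572
v 2.394 -3.662 0.48
v 2.898 -2.225 0.437
v 3.304 -2.575 0.345
v 2.563 -2.927 0.027
v 3.49 -3.073 0.461
v 2.928 -3.745 0.544
v 2.749 -3.424 0.143
v 3.096 -3.009 0.091
v 3.594 -3.093 0.995
v 3.031 -3.765 1.078
v 3.02 -3.478 1.54
v 3.367 -3.063 1.488
v 3.386 -3.527 0.741
v 2.429 -2.155 0.702
v 1.866 -2.827 0.785
v 2.093 -2.857 0.292
v 2.44 -2.442 0.24
v 2.532 -2.175 1.236
v 1.97 -2.847 1.319
v 2.364 -2.911 1.689
v 2.711 -2.496 1.637
v 2.074 -2.393 1.039
v 3.228 1.646 2.502
v 2.937 2.48 3.284
v 2.556 2.059 1.81
v 2.265 2.894 2.591
v 4.195 2.426 2.029
v 3.904 3.261 2.81
v 3.523 2.84 1.336
v 3.232 3.674 2.118
f 1 38 17
f 38 12 41
f 17 41 6
f 38 41 17
f 1 17 13
f 17 6 18
f 13 18 2
f 17 18 13
f 1 13 22
f 13 2 23
f 22 23 8
f 13 23 22
f 1 22 34
f 22 8 37
f 34 37 11
f 22 37 34
f 1 34 38
f 34 11 42
f 38 42 12
f 34 42 38
f 2 18 29
f 18 6 32
f 29 32 10
f 18 32 29
f 6 41 19
f 41 12 40
f 19 40 5
f 41 40 19
f 12 42 39
f 42 11 35
f 39 35 3
f 42 35 39
f 11 37 36
f 37 8 24
f 36 24 7
f 37 24 36
f 8 23 28
f 23 2 25
f 28 25 9
f 23 25 28
f 4 30 16
f 30 10 31
f 16 31 5
f 30 31 16
f 4 16 14
f 16 5 15
f 14 15 3
f 16 15 14
f 4 14 21
f 14 3 20
f 21 20 7
f 14 20 21
f 4 21 26
f 21 7 27
f 26 27 9
f 21 27 26
f 4 26 30
f 26 9 33
f 30 33 10
f 26 33 30
f 5 31 19
f 31 10 32
f 19 32 6
f 31 32 19
f 3 15 39
f 15 5 40
f 39 40 12
f 15 40 39
f 7 20 36
f 20 3 35
f 36 35 11
f 20 35 36
f 9 27 28
f 27 7 24
f 28 24 8
f 27 24 28
f 10 33 29
f 33 9 25
f 29 25 2
f 33 25 29
f 44 46 43
f 47 44 43
f 43 46 45
f 45 47 43
f 44 50 46
f 48 44 47
f 48 50 44
f 46 50 45
f 49 47 45
f 45 50 49
f 49 48 47
f 50 48 49



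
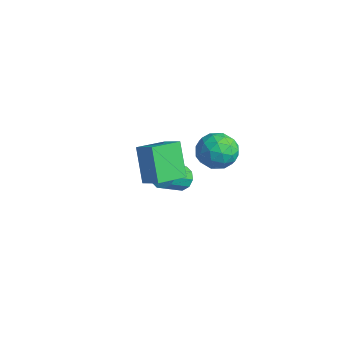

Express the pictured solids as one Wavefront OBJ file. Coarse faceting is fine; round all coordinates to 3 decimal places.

v 1.746 3.691 0.141
v 2.608 2.832 0.228
v 0.412 2.308 -0.308
v 1.274 1.449 -0.221
v 0.891 2.031 0.78
v 1.715 2.886 1.057
v 1.305 2.254 -1.137
v 2.129 3.109 -0.86
v 2.335 1.944 -0.562
v 2.079 1.806 0.622
v 0.941 3.334 -0.702
v 0.685 3.196 0.482
v 2.294 3.383 0.224
v 0.726 1.757 -0.304
v 0.501 2.099 0.284
v 1.007 1.594 0.335
v 1.77 3.415 0.711
v 2.276 2.91 0.762
v 1.267 2.439 1.087
v 0.744 2.23 -0.842
v 1.25 1.725 -0.791
v 2.013 3.546 -0.415
v 2.519 3.041 -0.364
v 1.753 2.701 -1.167
v 2.64 2.356 -0.19
v 1.856 1.543 -0.453
v 1.874 2.016 -0.992
v 2.359 2.518 -0.829
v 2.49 2.275 0.507
v 1.705 1.462 0.243
v 1.48 1.805 0.831
v 1.965 2.307 0.994
v 2.329 1.753 0.042
v 1.315 3.678 -0.323
v 0.53 2.865 -0.587
v 1.055 2.833 -1.074
v 1.54 3.335 -0.911
v 1.164 3.597 0.373
v 0.38 2.784 0.11
v 0.661 2.622 0.749
v 1.146 3.124 0.912
v 0.691 3.387 -0.122
v 3.983 -3.076 1.246
v 2.888 -2.828 3.103
v 3.627 -1.305 0.8
v 2.532 -1.058 2.658
v 4.968 -2.742 1.782
v 3.873 -2.495 3.64
v 4.612 -0.972 1.337
v 3.517 -0.724 3.194
v -1.663 2.21 -4.234
v -1.308 2.692 -3.66
v -1.003 1.433 -2.791
v -1.357 0.95 -3.366
v -1.806 2.65 -3.546
v -1.501 1.391 -2.677
v -2.25 2.44 -3.695
v -1.945 1.18 -2.826
v -2.469 2.141 -4.05
v -2.164 0.882 -3.181
v -2.38 1.869 -4.476
v -2.075 0.61 -3.607
v -2.017 1.727 -4.809
v -1.712 0.468 -3.94
v -1.519 1.769 -4.923
v -1.214 0.51 -4.054
v -1.075 1.98 -4.774
v -0.77 0.72 -3.905
v -0.856 2.278 -4.419
v -0.551 1.019 -3.55
v -0.945 2.55 -3.993
v -0.64 1.291 -3.124
f 1 38 17
f 38 12 41
f 17 41 6
f 38 41 17
f 1 17 13
f 17 6 18
f 13 18 2
f 17 18 13
f 1 13 22
f 13 2 23
f 22 23 8
f 13 23 22
f 1 22 34
f 22 8 37
f 34 37 11
f 22 37 34
f 1 34 38
f 34 11 42
f 38 42 12
f 34 42 38
f 2 18 29
f 18 6 32
f 29 32 10
f 18 32 29
f 6 41 19
f 41 12 40
f 19 40 5
f 41 40 19
f 12 42 39
f 42 11 35
f 39 35 3
f 42 35 39
f 11 37 36
f 37 8 24
f 36 24 7
f 37 24 36
f 8 23 28
f 23 2 25
f 28 25 9
f 23 25 28
f 4 30 16
f 30 10 31
f 16 31 5
f 30 31 16
f 4 16 14
f 16 5 15
f 14 15 3
f 16 15 14
f 4 14 21
f 14 3 20
f 21 20 7
f 14 20 21
f 4 21 26
f 21 7 27
f 26 27 9
f 21 27 26
f 4 26 30
f 26 9 33
f 30 33 10
f 26 33 30
f 5 31 19
f 31 10 32
f 19 32 6
f 31 32 19
f 3 15 39
f 15 5 40
f 39 40 12
f 15 40 39
f 7 20 36
f 20 3 35
f 36 35 11
f 20 35 36
f 9 27 28
f 27 7 24
f 28 24 8
f 27 24 28
f 10 33 29
f 33 9 25
f 29 25 2
f 33 25 29
f 44 46 43
f 47 44 43
f 43 46 45
f 45 47 43
f 44 50 46
f 48 44 47
f 48 50 44
f 46 50 45
f 49 47 45
f 45 50 49
f 49 48 47
f 50 48 49
f 52 51 55
f 52 55 53
f 53 55 56
f 53 56 54
f 55 51 57
f 55 57 56
f 56 57 58
f 56 58 54
f 57 51 59
f 57 59 58
f 58 59 60
f 58 60 54
f 59 51 61
f 59 61 60
f 60 61 62
f 60 62 54
f 61 51 63
f 61 63 62
f 62 63 64
f 62 64 54
f 63 51 65
f 63 65 64
f 64 65 66
f 64 66 54
f 65 51 67
f 65 67 66
f 66 67 68
f 66 68 54
f 67 51 69
f 67 69 68
f 68 69 70
f 68 70 54
f 69 51 71
f 69 71 70
f 70 71 72
f 70 72 54
f 71 51 52
f 71 52 72
f 72 52 53
f 72 53 54



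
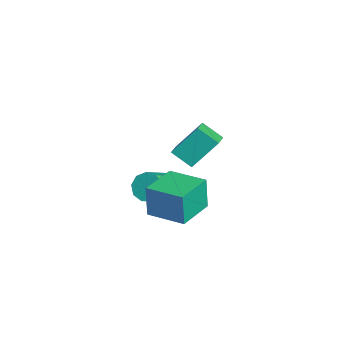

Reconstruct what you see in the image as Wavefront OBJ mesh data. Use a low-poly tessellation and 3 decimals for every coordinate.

v -3.634 1.397 -3.161
v -3.28 1.131 -3.852
v -1.992 -0.123 -2.709
v -2.346 0.143 -2.019
v -3.01 1.584 -3.659
v -1.722 0.33 -2.517
v -3.032 1.949 -3.234
v -1.744 0.695 -2.092
v -3.335 2.056 -2.775
v -2.047 0.802 -1.632
v -3.779 1.854 -2.496
v -2.491 0.6 -1.354
v -4.154 1.439 -2.529
v -2.866 0.185 -1.386
v -4.286 1.004 -2.857
v -2.998 -0.25 -1.715
v -4.113 0.753 -3.328
v -2.825 -0.501 -2.186
v -3.716 0.803 -3.721
v -2.428 -0.451 -2.578
v -1.395 1.159 -2.071
v -1.53 1.107 -0.397
v -0.194 2.638 -1.928
v -0.33 2.586 -0.254
v 0.13 -0.086 -1.986
v -0.006 -0.138 -0.312
v 1.33 1.393 -1.843
v 1.195 1.341 -0.169
v -0.591 1.275 1.905
v -0.63 2.438 3.33
v -0.068 2.11 1.237
v -0.108 3.273 2.662
v 0.308 0.947 2.198
v 0.268 2.11 3.623
v 0.83 1.782 1.53
v 0.791 2.945 2.955
f 2 1 5
f 2 5 3
f 3 5 6
f 3 6 4
f 5 1 7
f 5 7 6
f 6 7 8
f 6 8 4
f 7 1 9
f 7 9 8
f 8 9 10
f 8 10 4
f 9 1 11
f 9 11 10
f 10 11 12
f 10 12 4
f 11 1 13
f 11 13 12
f 12 13 14
f 12 14 4
f 13 1 15
f 13 15 14
f 14 15 16
f 14 16 4
f 15 1 17
f 15 17 16
f 16 17 18
f 16 18 4
f 17 1 19
f 17 19 18
f 18 19 20
f 18 20 4
f 19 1 2
f 19 2 20
f 20 2 3
f 20 3 4
f 22 24 21
f 25 22 21
f 21 24 23
f 23 25 21
f 22 28 24
f 26 22 25
f 26 28 22
f 24 28 23
f 27 25 23
f 23 28 27
f 27 26 25
f 28 26 27
f 30 32 29
f 33 30 29
f 29 32 31
f 31 33 29
f 30 36 32
f 34 30 33
f 34 36 30
f 32 36 31
f 35 33 31
f 31 36 35
f 35 34 33
f 36 34 35



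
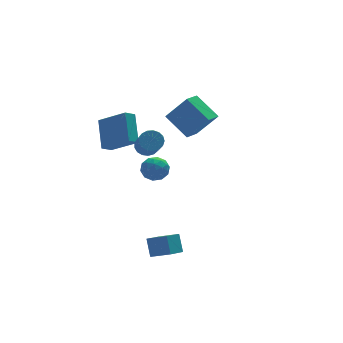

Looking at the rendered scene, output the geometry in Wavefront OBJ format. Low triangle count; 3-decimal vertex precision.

v -3.154 -3.988 -3.719
v -3.078 -3.263 -2.728
v -2.142 -3.356 -4.259
v -2.066 -2.631 -3.268
v -2.314 -4.849 -3.152
v -2.238 -4.124 -2.161
v -1.302 -4.217 -3.692
v -1.226 -3.492 -2.701
v -2.037 -0.85 3.193
v -1.532 -1.244 2.888
v -1.837 -2.684 4.242
v -2.343 -2.29 4.547
v -1.364 -1.062 3.12
v -1.669 -2.501 4.474
v -1.35 -0.831 3.369
v -1.655 -2.27 4.723
v -1.494 -0.604 3.577
v -1.799 -2.044 4.931
v -1.762 -0.434 3.698
v -2.067 -1.873 5.052
v -2.093 -0.359 3.702
v -2.399 -1.799 5.057
v -2.412 -0.397 3.591
v -2.717 -1.836 4.945
v -2.645 -0.538 3.387
v -2.95 -1.978 4.742
v -2.738 -0.751 3.14
v -3.044 -2.191 4.494
v -2.671 -0.987 2.904
v -2.977 -2.427 4.259
v -2.459 -1.191 2.735
v -2.765 -2.631 4.089
v -2.15 -1.318 2.671
v -2.456 -2.757 4.025
v -1.816 -1.337 2.726
v -2.121 -2.776 4.08
v -2.637 3.131 0.556
v -3.321 2.919 0.994
v -2.231 4.663 1.935
v -2.916 4.45 2.373
v -1.484 1.79 1.707
v -2.169 1.577 2.145
v -1.079 3.321 3.086
v -1.763 3.109 3.524
v -1.486 0.774 0.798
v -0.945 0.773 0.1
v -1.435 -0.653 0.84
v -0.894 -0.654 0.142
v -0.61 -0.348 0.92
v -0.642 0.534 0.894
v -1.738 -0.414 0.046
v -1.77 0.468 0.02
v -1.101 0.039 -0.365
v -0.403 0.08 0.176
v -1.977 0.04 0.764
v -1.279 0.081 1.305
v -1.22 0.899 0.445
v -1.16 -0.779 0.495
v -0.993 -0.599 0.952
v -0.675 -0.6 0.542
v -1.042 0.759 0.912
v -0.724 0.758 0.502
v -0.527 0.099 0.984
v -1.656 -0.638 0.438
v -1.338 -0.639 0.028
v -1.705 0.72 0.398
v -1.387 0.719 -0.012
v -1.853 0.021 -0.044
v -0.993 0.467 -0.238
v -0.963 -0.372 -0.214
v -1.46 -0.231 -0.27
v -1.478 0.287 -0.286
v -0.584 0.491 0.08
v -0.553 -0.348 0.104
v -0.387 -0.168 0.562
v -0.405 0.35 0.547
v -0.675 0.059 -0.194
v -1.827 0.468 0.836
v -1.796 -0.371 0.86
v -1.975 -0.23 0.393
v -1.993 0.288 0.378
v -1.417 0.492 1.154
v -1.387 -0.347 1.178
v -0.902 -0.167 1.226
v -0.92 0.351 1.21
v -1.705 0.061 1.134
v 1.392 1.503 1.591
v 0.665 2.972 2.685
v 2.322 2.216 1.252
v 1.595 3.685 2.346
v 2.465 0.855 3.174
v 1.738 2.324 4.268
v 3.395 1.568 2.835
v 2.668 3.037 3.929
f 2 4 1
f 5 2 1
f 1 4 3
f 3 5 1
f 2 8 4
f 6 2 5
f 6 8 2
f 4 8 3
f 7 5 3
f 3 8 7
f 7 6 5
f 8 6 7
f 10 9 13
f 10 13 11
f 11 13 14
f 11 14 12
f 13 9 15
f 13 15 14
f 14 15 16
f 14 16 12
f 15 9 17
f 15 17 16
f 16 17 18
f 16 18 12
f 17 9 19
f 17 19 18
f 18 19 20
f 18 20 12
f 19 9 21
f 19 21 20
f 20 21 22
f 20 22 12
f 21 9 23
f 21 23 22
f 22 23 24
f 22 24 12
f 23 9 25
f 23 25 24
f 24 25 26
f 24 26 12
f 25 9 27
f 25 27 26
f 26 27 28
f 26 28 12
f 27 9 29
f 27 29 28
f 28 29 30
f 28 30 12
f 29 9 31
f 29 31 30
f 30 31 32
f 30 32 12
f 31 9 33
f 31 33 32
f 32 33 34
f 32 34 12
f 33 9 35
f 33 35 34
f 34 35 36
f 34 36 12
f 35 9 10
f 35 10 36
f 36 10 11
f 36 11 12
f 38 40 37
f 41 38 37
f 37 40 39
f 39 41 37
f 38 44 40
f 42 38 41
f 42 44 38
f 40 44 39
f 43 41 39
f 39 44 43
f 43 42 41
f 44 42 43
f 45 82 61
f 82 56 85
f 61 85 50
f 82 85 61
f 45 61 57
f 61 50 62
f 57 62 46
f 61 62 57
f 45 57 66
f 57 46 67
f 66 67 52
f 57 67 66
f 45 66 78
f 66 52 81
f 78 81 55
f 66 81 78
f 45 78 82
f 78 55 86
f 82 86 56
f 78 86 82
f 46 62 73
f 62 50 76
f 73 76 54
f 62 76 73
f 50 85 63
f 85 56 84
f 63 84 49
f 85 84 63
f 56 86 83
f 86 55 79
f 83 79 47
f 86 79 83
f 55 81 80
f 81 52 68
f 80 68 51
f 81 68 80
f 52 67 72
f 67 46 69
f 72 69 53
f 67 69 72
f 48 74 60
f 74 54 75
f 60 75 49
f 74 75 60
f 48 60 58
f 60 49 59
f 58 59 47
f 60 59 58
f 48 58 65
f 58 47 64
f 65 64 51
f 58 64 65
f 48 65 70
f 65 51 71
f 70 71 53
f 65 71 70
f 48 70 74
f 70 53 77
f 74 77 54
f 70 77 74
f 49 75 63
f 75 54 76
f 63 76 50
f 75 76 63
f 47 59 83
f 59 49 84
f 83 84 56
f 59 84 83
f 51 64 80
f 64 47 79
f 80 79 55
f 64 79 80
f 53 71 72
f 71 51 68
f 72 68 52
f 71 68 72
f 54 77 73
f 77 53 69
f 73 69 46
f 77 69 73
f 88 90 87
f 91 88 87
f 87 90 89
f 89 91 87
f 88 94 90
f 92 88 91
f 92 94 88
f 90 94 89
f 93 91 89
f 89 94 93
f 93 92 91
f 94 92 93

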